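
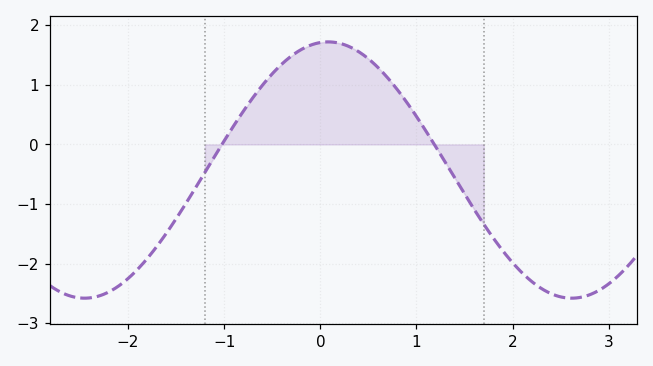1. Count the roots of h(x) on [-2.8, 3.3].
2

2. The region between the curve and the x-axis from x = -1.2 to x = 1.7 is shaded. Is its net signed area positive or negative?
positive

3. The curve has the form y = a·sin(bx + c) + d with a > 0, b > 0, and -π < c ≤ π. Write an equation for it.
y = 2.15sin(1.24x + 1.47) - 0.43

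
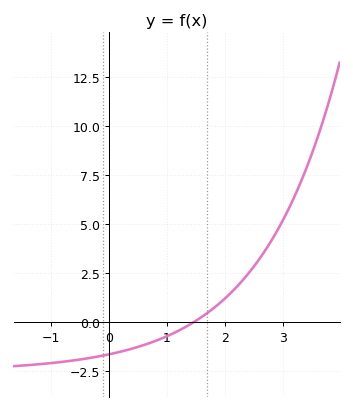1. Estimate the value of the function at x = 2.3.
2.12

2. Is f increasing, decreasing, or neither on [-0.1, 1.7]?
increasing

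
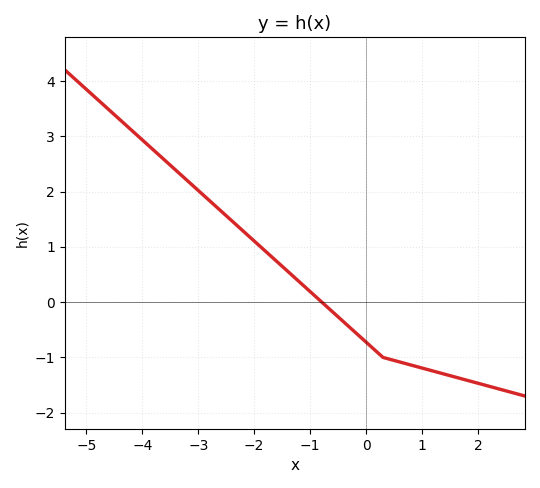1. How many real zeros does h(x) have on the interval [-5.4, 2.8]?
1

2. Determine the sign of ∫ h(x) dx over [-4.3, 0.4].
positive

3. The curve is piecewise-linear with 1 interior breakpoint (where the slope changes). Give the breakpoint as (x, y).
(0.3, -1)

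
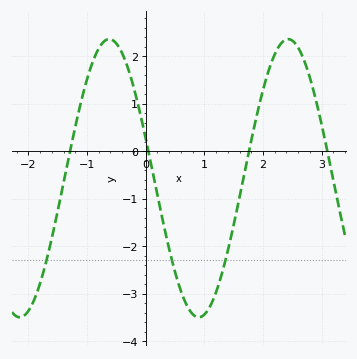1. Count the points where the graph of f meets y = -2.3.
3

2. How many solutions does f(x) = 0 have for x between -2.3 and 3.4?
4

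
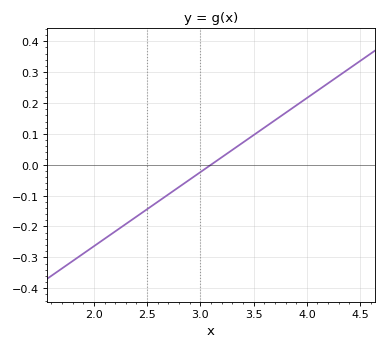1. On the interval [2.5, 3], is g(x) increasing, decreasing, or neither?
increasing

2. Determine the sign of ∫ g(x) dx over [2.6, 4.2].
positive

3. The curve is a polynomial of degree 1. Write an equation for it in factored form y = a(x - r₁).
y = 0.24(x - 3.1)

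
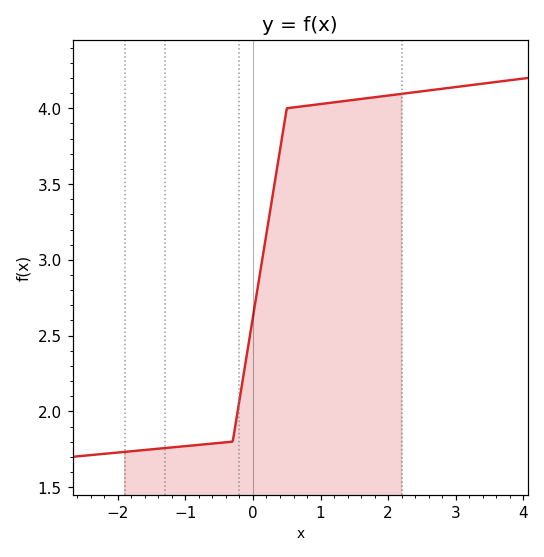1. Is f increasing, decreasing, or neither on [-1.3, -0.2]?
increasing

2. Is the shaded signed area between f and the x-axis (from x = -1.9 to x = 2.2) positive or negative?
positive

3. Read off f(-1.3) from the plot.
1.75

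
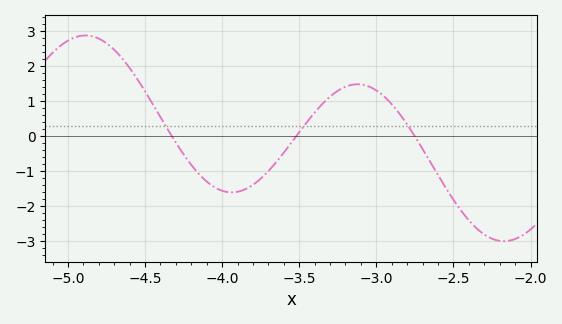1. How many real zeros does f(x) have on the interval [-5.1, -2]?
3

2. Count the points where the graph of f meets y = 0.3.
3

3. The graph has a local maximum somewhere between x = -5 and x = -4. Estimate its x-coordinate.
-4.89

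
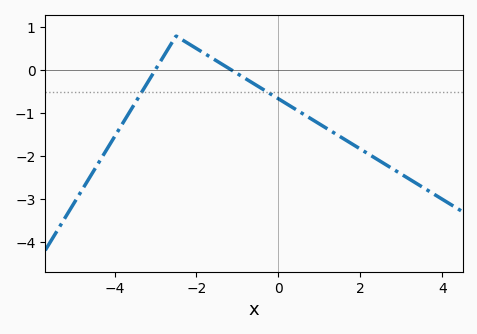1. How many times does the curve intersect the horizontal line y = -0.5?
2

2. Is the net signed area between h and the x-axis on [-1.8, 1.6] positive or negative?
negative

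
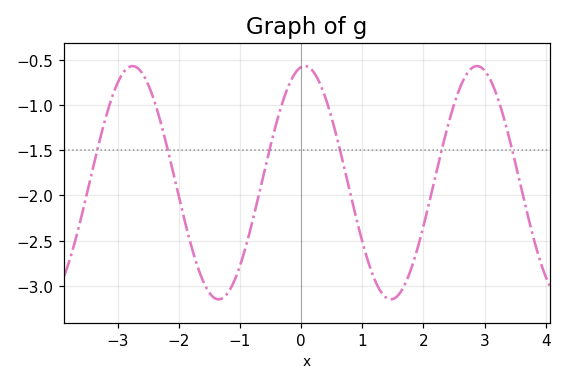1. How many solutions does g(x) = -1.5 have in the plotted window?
6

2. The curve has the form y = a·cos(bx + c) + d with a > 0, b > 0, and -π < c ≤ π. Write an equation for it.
y = 1.29cos(2.2x - 0.13) - 1.86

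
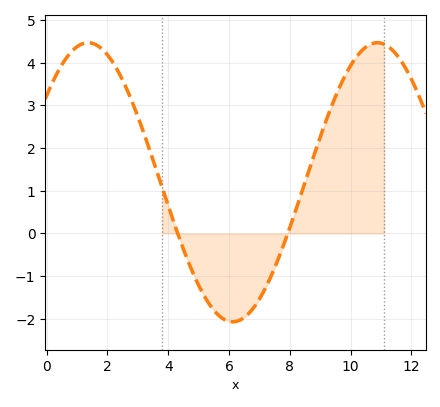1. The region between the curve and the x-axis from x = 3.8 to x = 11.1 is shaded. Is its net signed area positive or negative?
positive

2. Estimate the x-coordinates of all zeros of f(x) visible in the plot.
4.4, 8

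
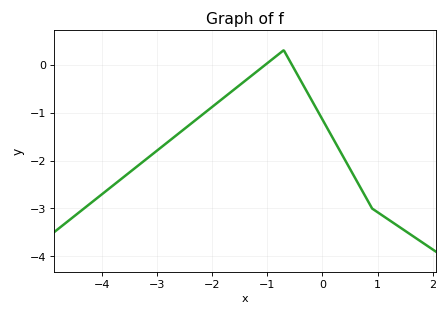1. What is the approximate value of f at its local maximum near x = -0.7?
0.3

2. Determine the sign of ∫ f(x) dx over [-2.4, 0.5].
negative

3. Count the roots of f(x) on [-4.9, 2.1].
2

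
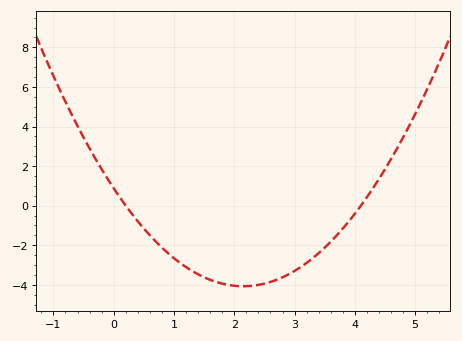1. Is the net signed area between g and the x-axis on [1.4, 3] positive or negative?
negative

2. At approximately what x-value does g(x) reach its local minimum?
2.15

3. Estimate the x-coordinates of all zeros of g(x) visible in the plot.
0.2, 4.1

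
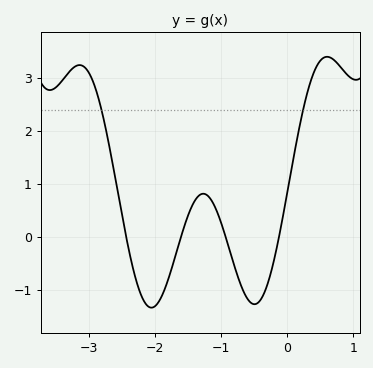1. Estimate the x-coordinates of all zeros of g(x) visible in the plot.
-2.44, -1.61, -0.932, -0.124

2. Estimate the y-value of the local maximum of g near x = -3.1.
3.24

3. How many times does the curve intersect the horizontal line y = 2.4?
2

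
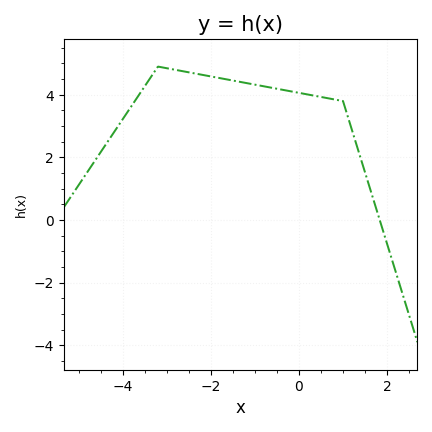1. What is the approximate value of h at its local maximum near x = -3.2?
4.9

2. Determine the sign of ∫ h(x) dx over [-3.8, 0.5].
positive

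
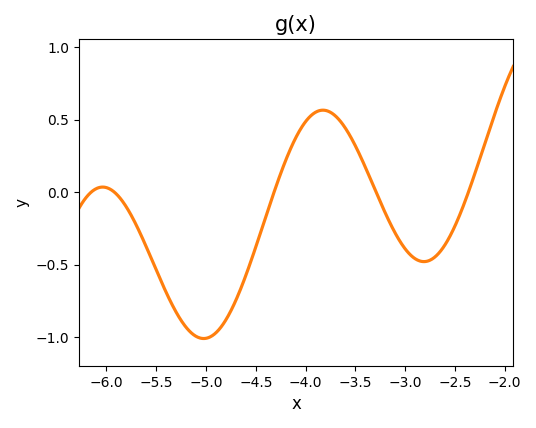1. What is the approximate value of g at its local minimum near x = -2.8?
-0.5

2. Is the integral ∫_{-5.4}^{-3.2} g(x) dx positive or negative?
negative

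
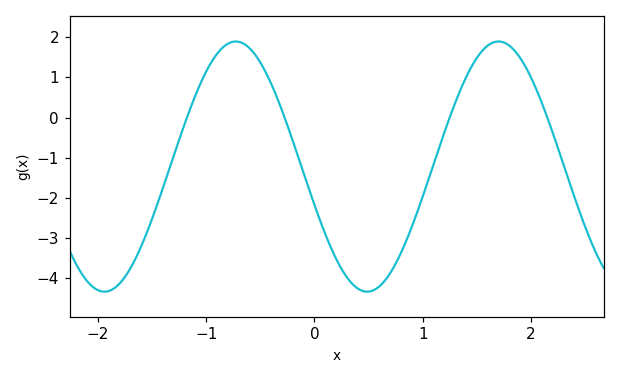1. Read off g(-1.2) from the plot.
-0.175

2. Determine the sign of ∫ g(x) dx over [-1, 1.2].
negative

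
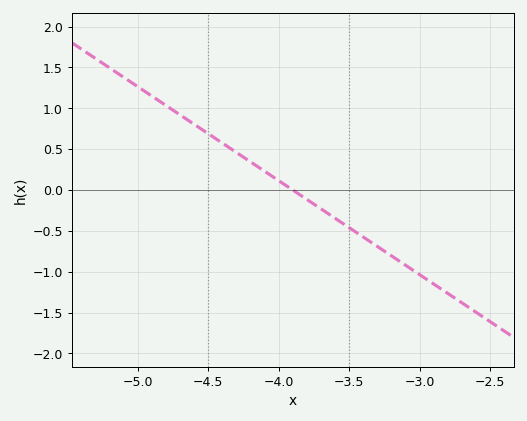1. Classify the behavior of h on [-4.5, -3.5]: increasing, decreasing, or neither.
decreasing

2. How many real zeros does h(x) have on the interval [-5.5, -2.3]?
1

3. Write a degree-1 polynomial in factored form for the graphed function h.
y = -1.15(x + 3.9)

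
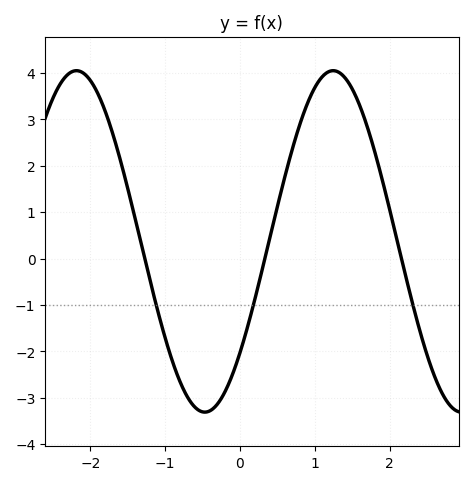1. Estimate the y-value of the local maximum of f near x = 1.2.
4.05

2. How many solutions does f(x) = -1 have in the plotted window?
3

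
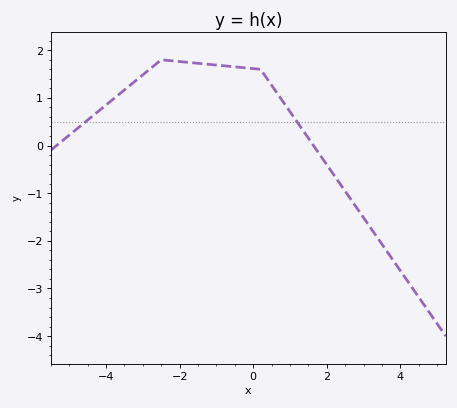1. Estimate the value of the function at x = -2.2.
1.78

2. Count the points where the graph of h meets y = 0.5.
2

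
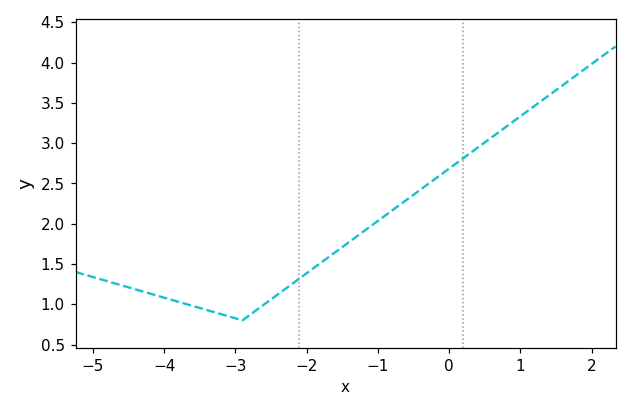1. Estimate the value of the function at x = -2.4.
1.1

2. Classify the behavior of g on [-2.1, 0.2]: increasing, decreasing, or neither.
increasing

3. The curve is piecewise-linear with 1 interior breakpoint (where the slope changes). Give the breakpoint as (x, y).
(-2.9, 0.8)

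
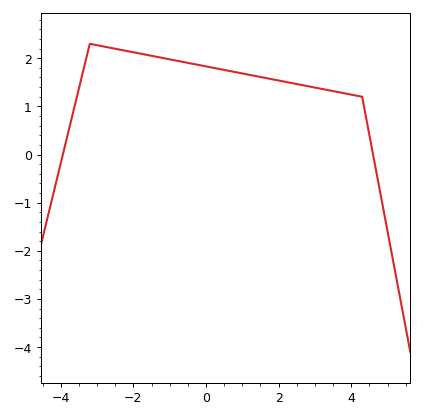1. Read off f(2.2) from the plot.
1.51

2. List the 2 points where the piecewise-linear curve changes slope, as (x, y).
(-3.2, 2.3); (4.3, 1.2)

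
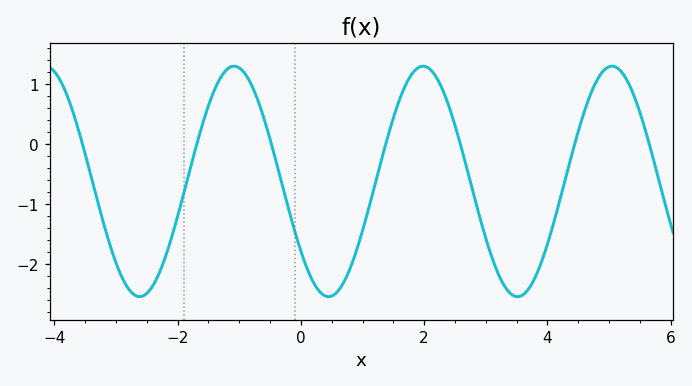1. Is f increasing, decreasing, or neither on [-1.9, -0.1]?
neither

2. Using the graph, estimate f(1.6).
0.742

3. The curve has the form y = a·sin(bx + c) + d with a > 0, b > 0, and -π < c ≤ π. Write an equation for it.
y = 1.92sin(2.05x - 2.49) - 0.62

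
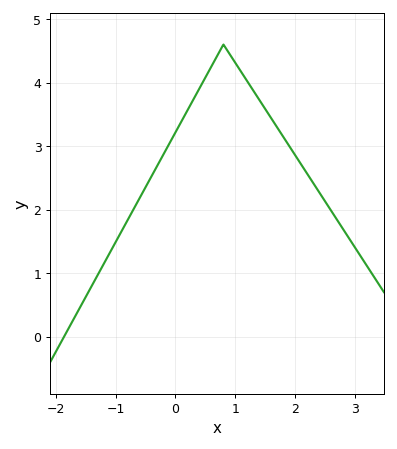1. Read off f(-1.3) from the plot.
1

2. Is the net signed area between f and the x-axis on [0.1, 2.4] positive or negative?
positive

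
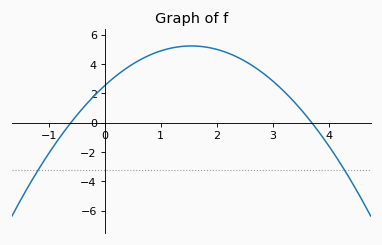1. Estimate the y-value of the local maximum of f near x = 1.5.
5.22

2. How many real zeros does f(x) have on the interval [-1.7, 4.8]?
2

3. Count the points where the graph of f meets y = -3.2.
2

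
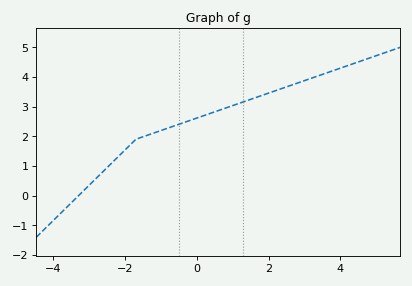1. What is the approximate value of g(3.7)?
4.2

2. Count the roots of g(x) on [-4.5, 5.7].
1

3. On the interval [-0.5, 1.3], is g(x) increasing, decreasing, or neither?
increasing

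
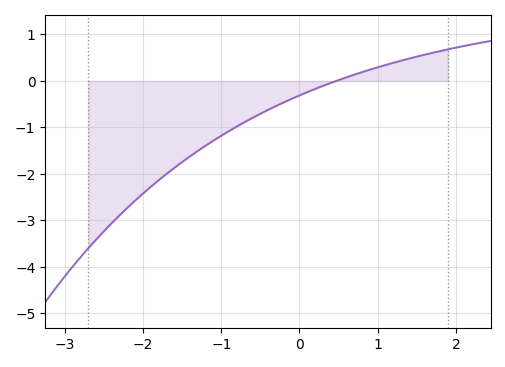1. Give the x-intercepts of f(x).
0.5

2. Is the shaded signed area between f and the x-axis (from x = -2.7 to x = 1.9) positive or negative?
negative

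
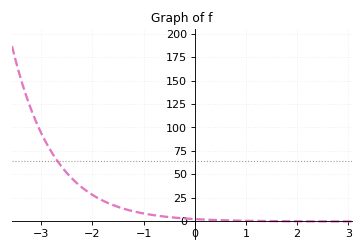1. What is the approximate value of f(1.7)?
0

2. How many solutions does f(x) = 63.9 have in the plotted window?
1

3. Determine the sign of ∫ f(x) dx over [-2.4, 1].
positive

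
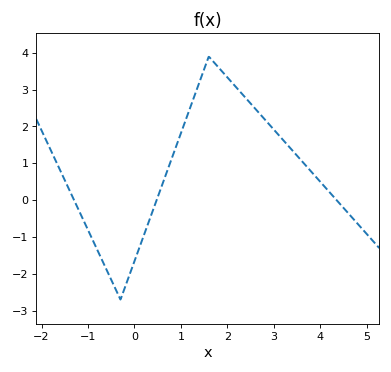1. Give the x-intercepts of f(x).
-1.3, 0.5, 4.4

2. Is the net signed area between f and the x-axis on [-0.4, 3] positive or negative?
positive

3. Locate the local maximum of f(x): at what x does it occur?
1.6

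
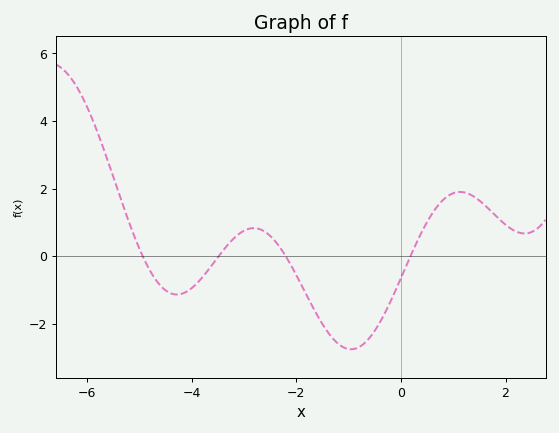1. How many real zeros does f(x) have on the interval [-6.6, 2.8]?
4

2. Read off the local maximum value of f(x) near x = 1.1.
1.8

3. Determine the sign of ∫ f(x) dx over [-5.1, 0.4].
negative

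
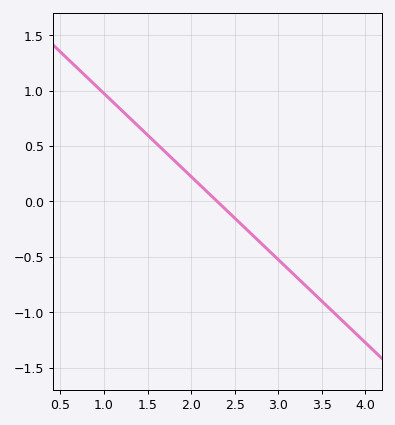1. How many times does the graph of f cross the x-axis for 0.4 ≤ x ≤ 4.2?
1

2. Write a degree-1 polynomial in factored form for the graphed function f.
y = -0.75(x - 2.3)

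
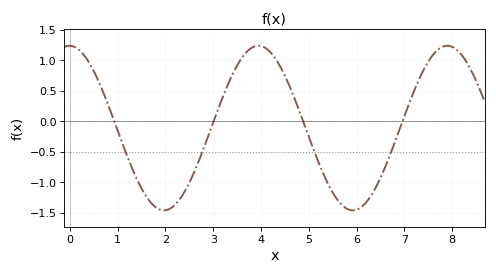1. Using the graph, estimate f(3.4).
0.75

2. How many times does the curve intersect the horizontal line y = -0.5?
4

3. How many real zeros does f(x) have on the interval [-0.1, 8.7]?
4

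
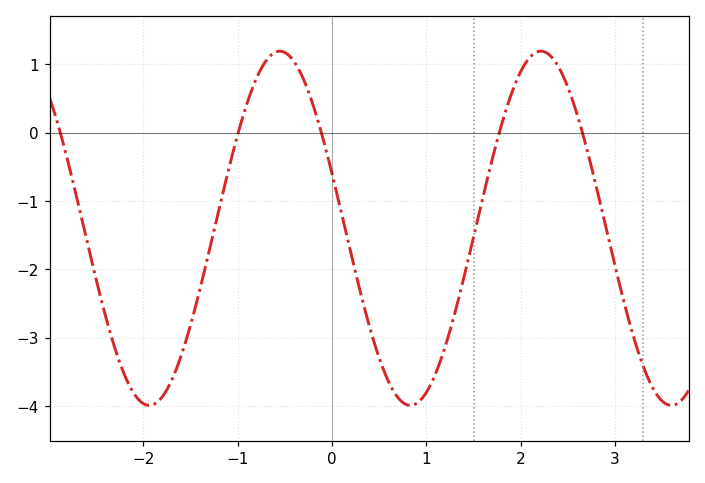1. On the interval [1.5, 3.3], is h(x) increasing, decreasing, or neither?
neither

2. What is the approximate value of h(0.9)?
-3.96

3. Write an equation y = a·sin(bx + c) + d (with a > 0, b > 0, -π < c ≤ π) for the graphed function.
y = 2.59sin(2.27x + 2.83) - 1.4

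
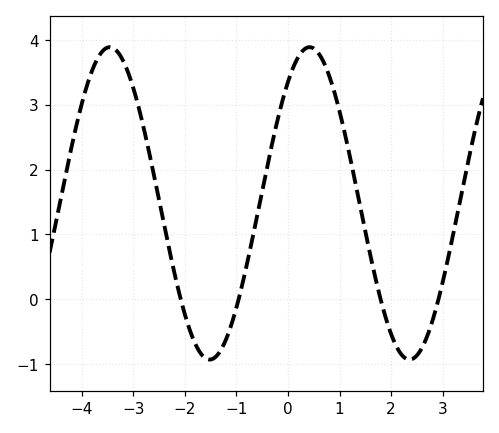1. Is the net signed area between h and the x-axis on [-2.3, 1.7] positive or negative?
positive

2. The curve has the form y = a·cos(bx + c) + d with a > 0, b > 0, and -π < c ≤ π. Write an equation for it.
y = 2.41cos(1.62x - 0.68) + 1.48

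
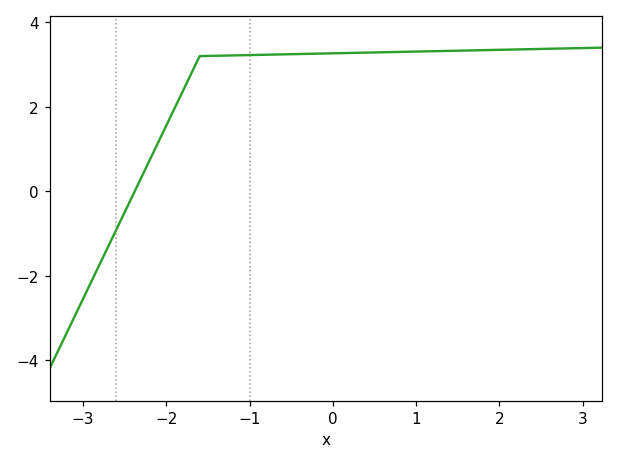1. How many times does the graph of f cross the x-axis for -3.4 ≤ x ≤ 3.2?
1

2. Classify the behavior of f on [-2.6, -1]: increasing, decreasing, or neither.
increasing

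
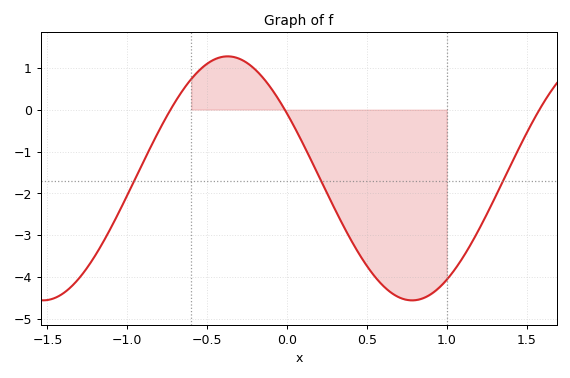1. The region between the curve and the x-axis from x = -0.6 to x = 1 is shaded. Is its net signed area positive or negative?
negative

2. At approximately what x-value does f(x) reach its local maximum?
-0.372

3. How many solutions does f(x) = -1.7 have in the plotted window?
3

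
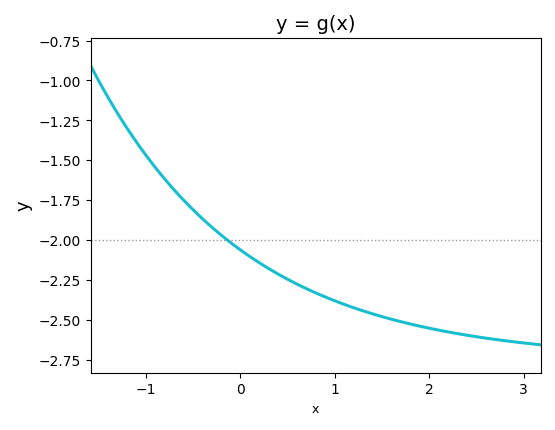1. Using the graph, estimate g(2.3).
-2.58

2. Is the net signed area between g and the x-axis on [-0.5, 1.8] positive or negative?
negative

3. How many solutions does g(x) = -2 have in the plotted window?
1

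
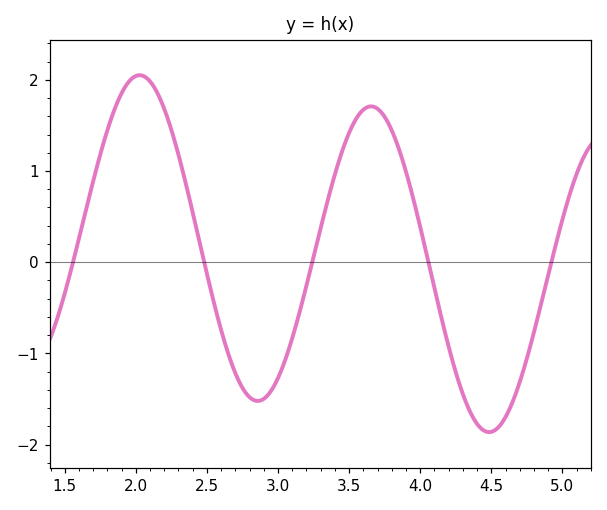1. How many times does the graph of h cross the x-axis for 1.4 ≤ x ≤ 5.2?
5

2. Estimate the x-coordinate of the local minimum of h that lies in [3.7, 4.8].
4.48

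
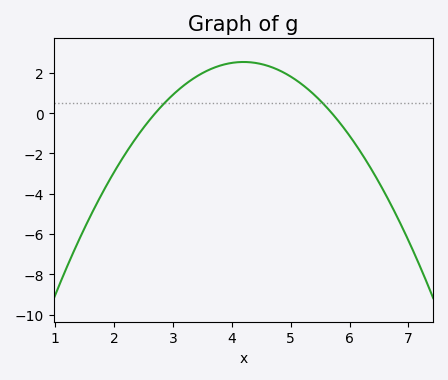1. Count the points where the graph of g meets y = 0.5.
2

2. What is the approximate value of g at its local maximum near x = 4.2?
2.6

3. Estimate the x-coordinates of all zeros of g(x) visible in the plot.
2.7, 5.7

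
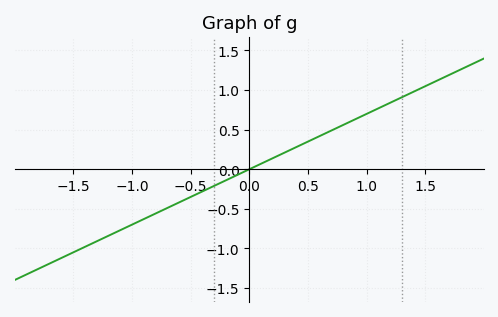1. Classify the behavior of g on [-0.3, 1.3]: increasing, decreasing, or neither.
increasing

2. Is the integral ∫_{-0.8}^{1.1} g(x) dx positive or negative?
positive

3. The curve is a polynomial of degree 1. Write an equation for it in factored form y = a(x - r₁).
y = 0.7(x - 0)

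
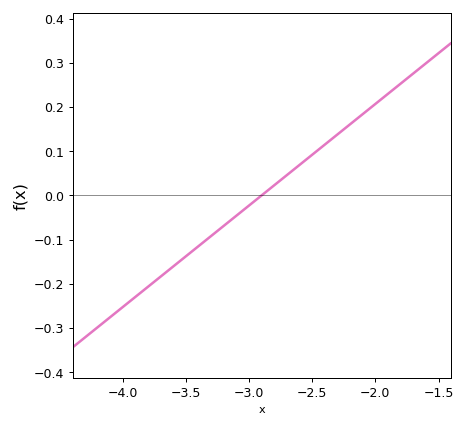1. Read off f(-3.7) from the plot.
-0.18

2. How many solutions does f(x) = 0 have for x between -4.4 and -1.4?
1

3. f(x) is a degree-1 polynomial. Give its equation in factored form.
y = 0.23(x + 2.9)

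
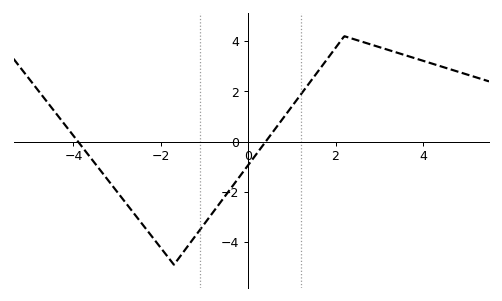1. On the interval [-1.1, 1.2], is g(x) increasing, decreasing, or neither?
increasing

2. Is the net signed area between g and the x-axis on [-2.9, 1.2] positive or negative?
negative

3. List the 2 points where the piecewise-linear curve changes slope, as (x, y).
(-1.7, -4.9); (2.2, 4.2)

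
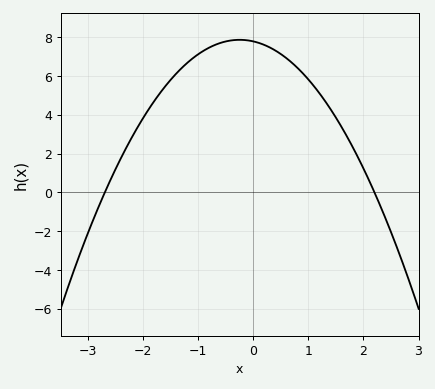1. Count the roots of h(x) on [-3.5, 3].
2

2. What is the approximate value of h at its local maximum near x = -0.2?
7.86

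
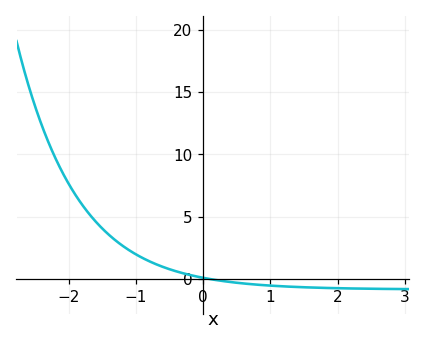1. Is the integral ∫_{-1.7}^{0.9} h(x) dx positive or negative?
positive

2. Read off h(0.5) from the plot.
-0.328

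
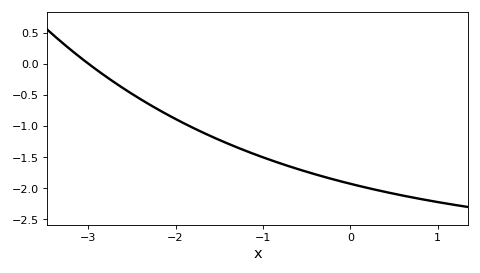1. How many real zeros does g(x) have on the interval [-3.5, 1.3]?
1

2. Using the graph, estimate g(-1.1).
-1.45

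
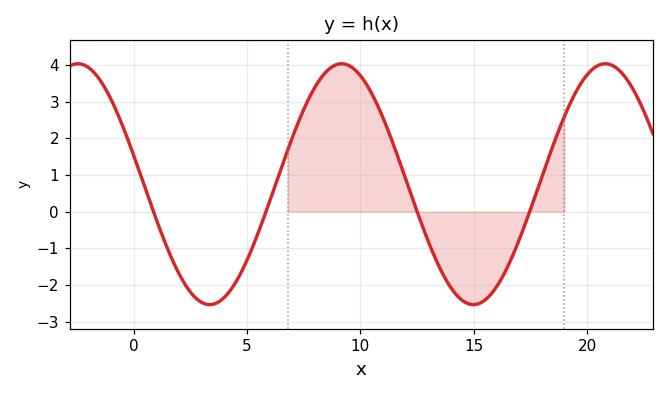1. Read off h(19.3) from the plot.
3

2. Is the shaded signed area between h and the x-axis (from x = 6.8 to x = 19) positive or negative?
positive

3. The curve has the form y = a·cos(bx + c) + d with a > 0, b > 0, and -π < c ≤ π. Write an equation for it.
y = 3.28cos(0.54x + 1.33) + 0.75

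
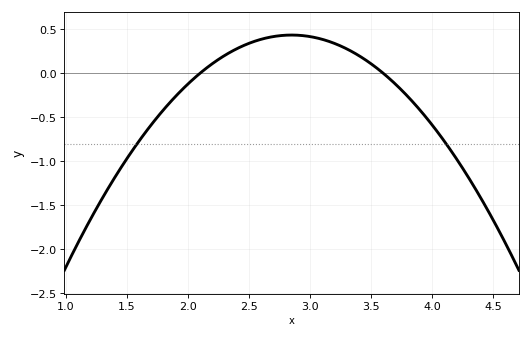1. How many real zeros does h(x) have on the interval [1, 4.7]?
2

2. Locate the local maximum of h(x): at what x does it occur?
2.85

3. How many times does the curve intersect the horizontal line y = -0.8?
2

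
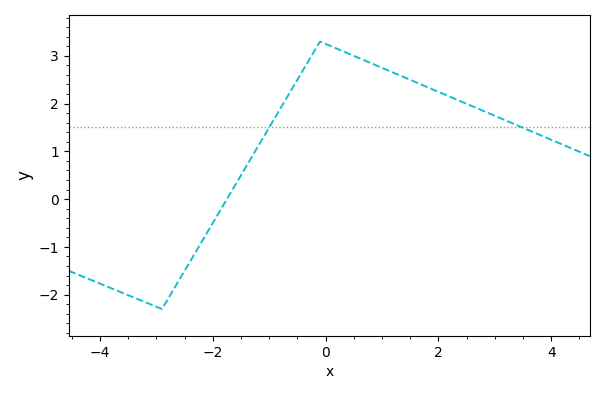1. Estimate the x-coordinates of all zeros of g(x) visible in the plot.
-1.8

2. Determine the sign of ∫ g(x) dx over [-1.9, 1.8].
positive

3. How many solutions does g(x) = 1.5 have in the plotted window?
2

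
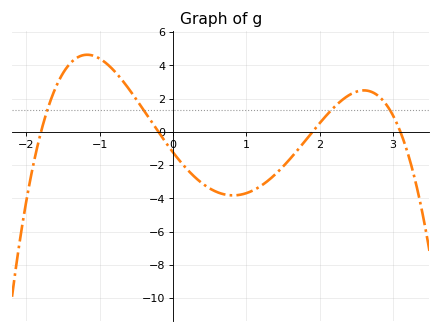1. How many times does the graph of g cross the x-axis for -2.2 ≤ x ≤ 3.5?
4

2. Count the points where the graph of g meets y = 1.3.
4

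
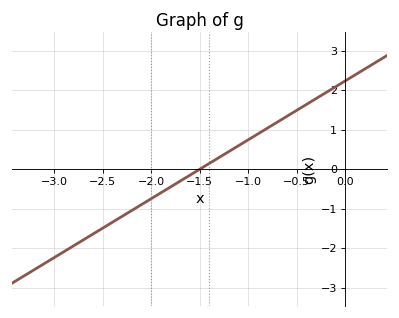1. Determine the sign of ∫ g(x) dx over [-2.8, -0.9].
negative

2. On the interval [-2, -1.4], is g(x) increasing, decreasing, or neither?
increasing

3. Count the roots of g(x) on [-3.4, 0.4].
1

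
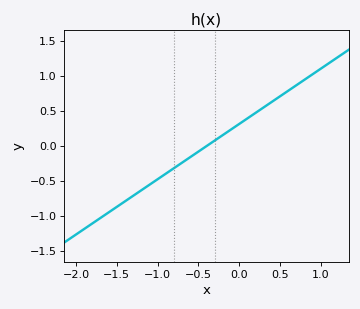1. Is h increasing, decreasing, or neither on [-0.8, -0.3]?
increasing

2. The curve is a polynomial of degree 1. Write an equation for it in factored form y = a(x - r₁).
y = 0.79(x + 0.4)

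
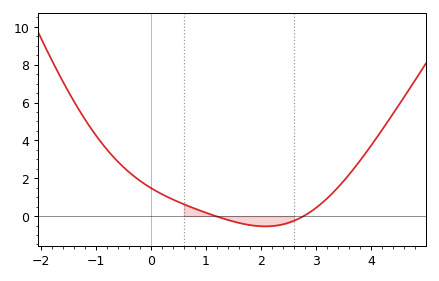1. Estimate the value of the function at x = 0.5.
0.8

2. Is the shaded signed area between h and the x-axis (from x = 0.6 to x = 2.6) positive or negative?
negative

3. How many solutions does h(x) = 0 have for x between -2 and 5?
2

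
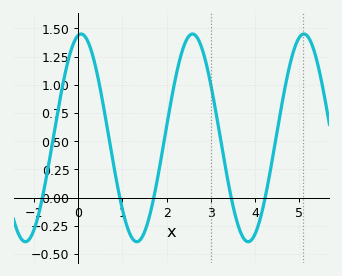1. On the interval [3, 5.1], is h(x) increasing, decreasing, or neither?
neither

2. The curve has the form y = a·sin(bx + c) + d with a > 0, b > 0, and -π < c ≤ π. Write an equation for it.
y = 0.92sin(2.49x + 1.41) + 0.53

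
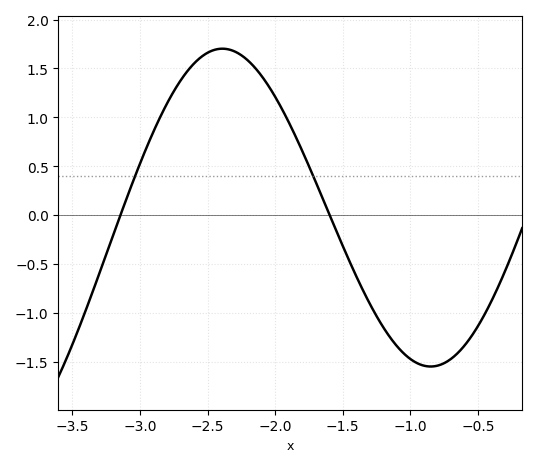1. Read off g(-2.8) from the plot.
1.15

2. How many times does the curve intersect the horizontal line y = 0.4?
2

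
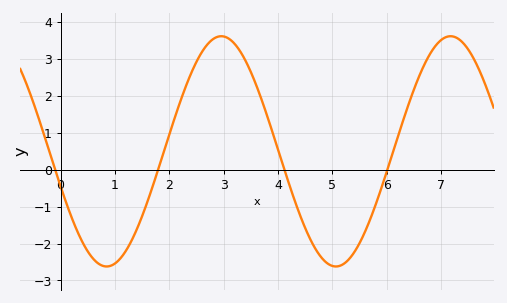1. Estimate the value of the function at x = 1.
-2.5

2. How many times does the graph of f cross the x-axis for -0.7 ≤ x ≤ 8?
4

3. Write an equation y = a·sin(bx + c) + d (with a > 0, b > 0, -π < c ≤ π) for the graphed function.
y = 3.12sin(1.5x - 2.8) + 0.5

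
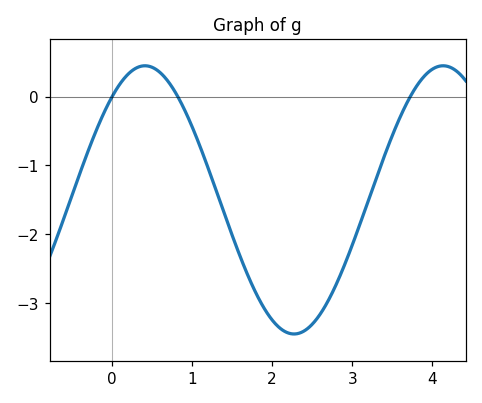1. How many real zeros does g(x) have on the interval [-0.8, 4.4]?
3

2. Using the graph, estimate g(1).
-0.4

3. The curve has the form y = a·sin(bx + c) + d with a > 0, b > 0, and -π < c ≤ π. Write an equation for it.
y = 1.95sin(1.7x + 0.87) - 1.5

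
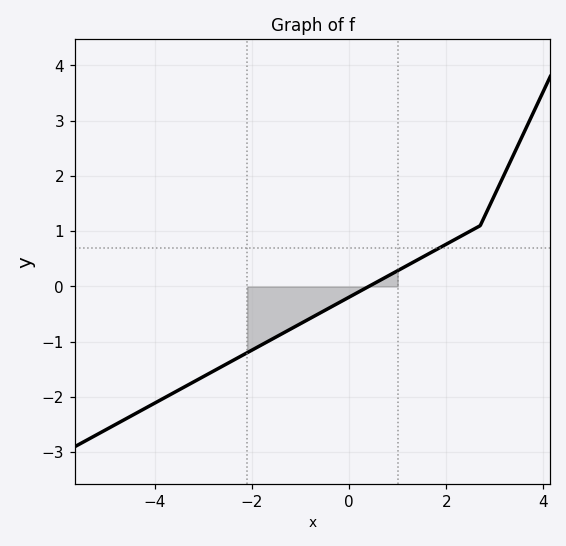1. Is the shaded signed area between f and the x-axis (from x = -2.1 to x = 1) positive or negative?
negative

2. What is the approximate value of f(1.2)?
0.381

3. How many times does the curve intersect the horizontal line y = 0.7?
1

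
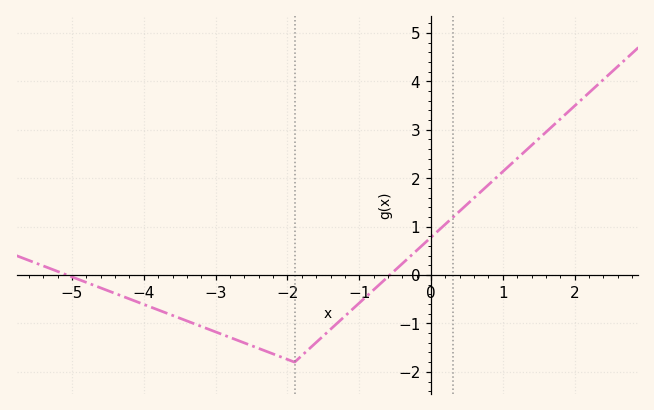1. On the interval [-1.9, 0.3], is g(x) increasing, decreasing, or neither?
increasing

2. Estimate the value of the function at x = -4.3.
-0.4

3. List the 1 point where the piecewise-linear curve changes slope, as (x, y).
(-1.9, -1.8)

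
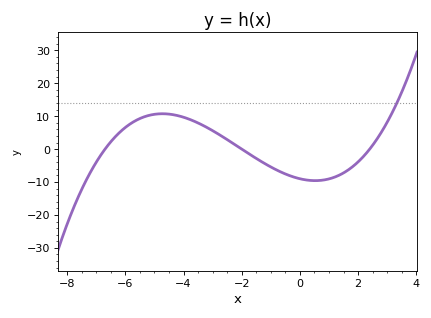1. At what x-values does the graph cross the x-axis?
-6.7, -2, 2.4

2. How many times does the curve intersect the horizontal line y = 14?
1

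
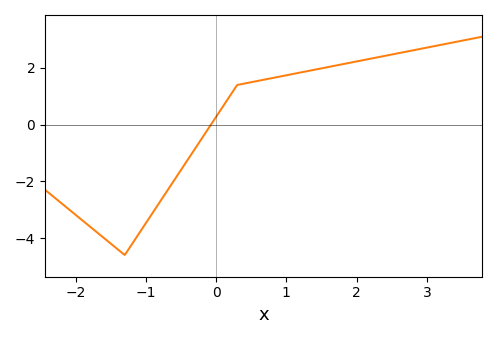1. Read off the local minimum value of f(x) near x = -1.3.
-4.6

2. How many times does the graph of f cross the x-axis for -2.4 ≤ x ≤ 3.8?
1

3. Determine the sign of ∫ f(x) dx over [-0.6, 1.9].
positive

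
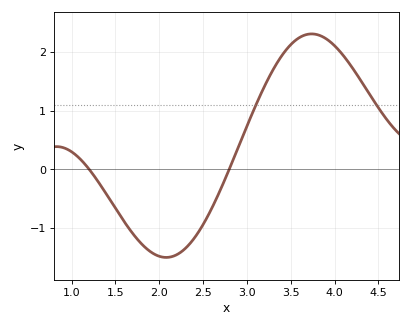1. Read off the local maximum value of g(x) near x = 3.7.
2.31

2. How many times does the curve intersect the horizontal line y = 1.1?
2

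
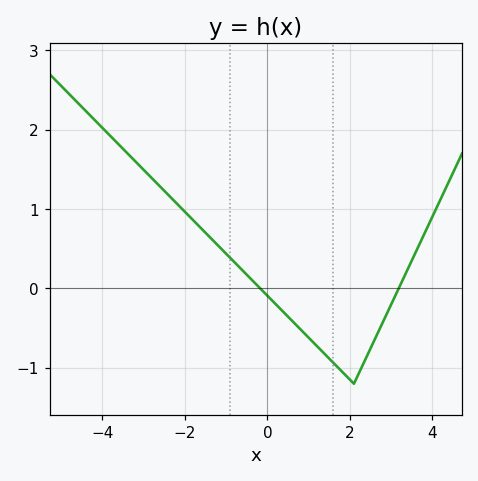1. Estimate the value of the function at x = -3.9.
1.97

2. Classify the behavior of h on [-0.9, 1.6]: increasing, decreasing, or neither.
decreasing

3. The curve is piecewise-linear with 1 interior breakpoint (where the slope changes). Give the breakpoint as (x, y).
(2.1, -1.2)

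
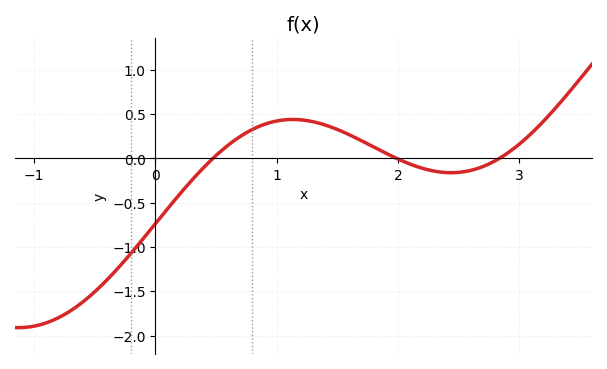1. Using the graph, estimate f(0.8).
0.328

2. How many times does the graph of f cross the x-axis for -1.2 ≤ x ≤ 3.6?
3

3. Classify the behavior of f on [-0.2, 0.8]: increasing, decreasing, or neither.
increasing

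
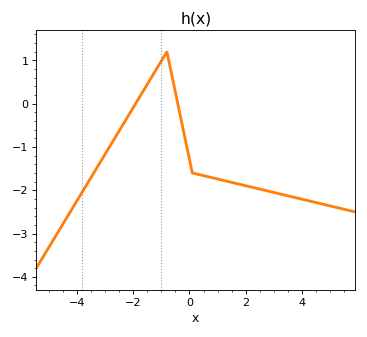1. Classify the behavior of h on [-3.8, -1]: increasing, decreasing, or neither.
increasing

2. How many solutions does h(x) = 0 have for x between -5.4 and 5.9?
2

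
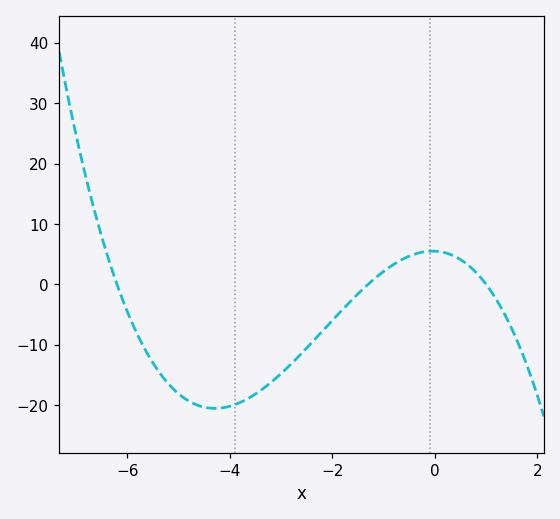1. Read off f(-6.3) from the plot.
2.48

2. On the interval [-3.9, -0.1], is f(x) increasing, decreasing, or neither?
increasing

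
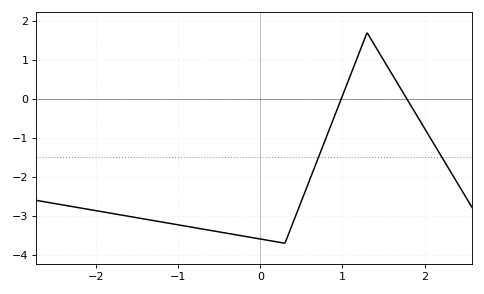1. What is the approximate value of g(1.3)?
1.7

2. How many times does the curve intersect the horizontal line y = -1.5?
2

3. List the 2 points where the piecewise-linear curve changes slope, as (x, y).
(0.3, -3.7); (1.3, 1.7)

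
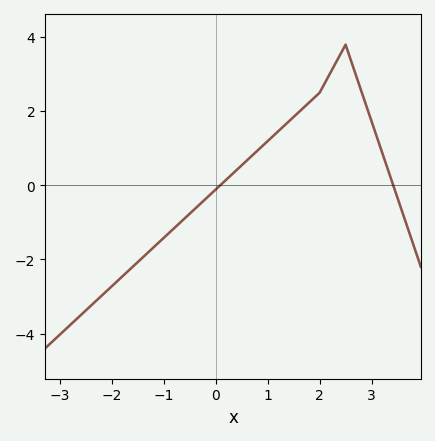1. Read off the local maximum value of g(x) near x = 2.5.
3.8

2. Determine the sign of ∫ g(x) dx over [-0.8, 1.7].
positive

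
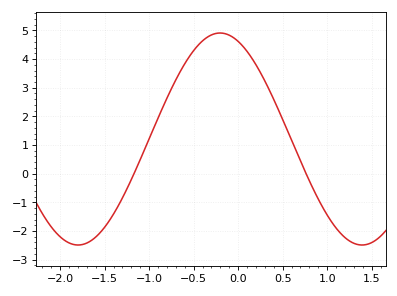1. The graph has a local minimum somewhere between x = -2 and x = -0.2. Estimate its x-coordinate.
-1.8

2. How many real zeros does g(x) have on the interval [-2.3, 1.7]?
2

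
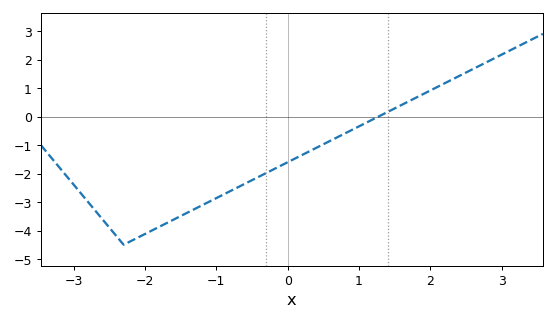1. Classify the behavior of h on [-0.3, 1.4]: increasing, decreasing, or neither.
increasing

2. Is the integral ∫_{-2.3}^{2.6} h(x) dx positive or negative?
negative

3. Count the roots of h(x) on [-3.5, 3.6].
1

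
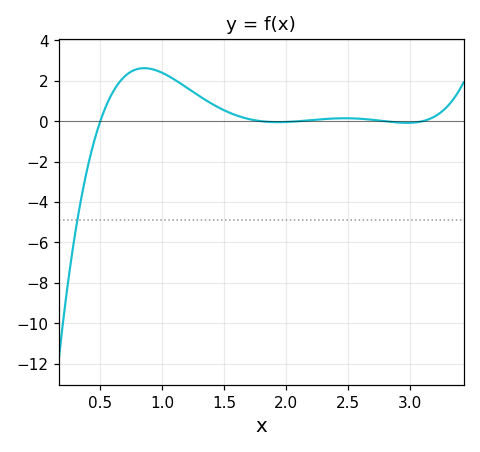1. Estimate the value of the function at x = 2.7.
0.068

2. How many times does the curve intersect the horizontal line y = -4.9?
1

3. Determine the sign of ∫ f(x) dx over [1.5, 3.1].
positive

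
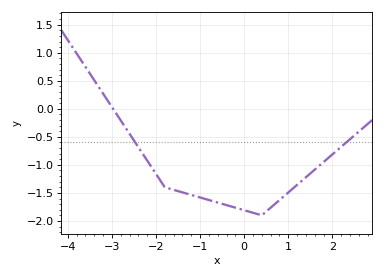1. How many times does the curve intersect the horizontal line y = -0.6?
2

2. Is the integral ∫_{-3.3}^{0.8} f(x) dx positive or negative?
negative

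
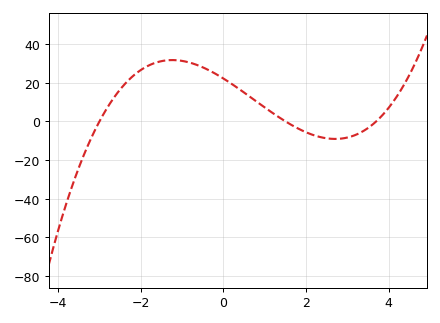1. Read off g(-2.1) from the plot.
25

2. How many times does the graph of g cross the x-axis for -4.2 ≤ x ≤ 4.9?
3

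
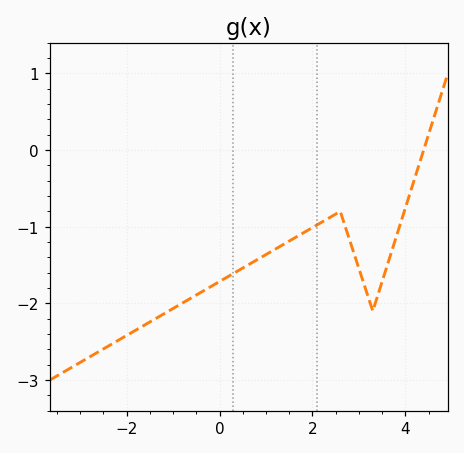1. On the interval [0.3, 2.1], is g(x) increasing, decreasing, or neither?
increasing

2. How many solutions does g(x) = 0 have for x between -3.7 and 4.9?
1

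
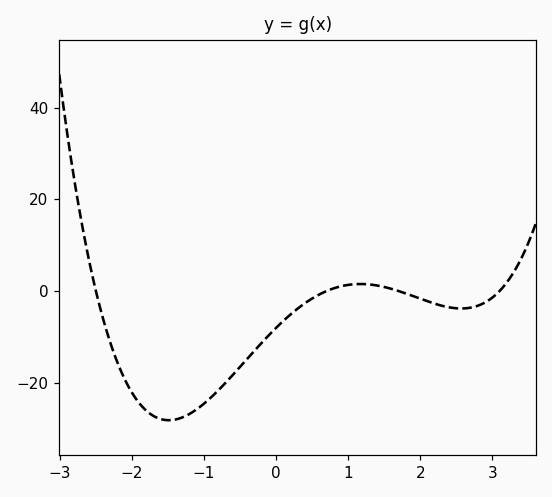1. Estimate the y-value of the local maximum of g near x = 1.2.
1.54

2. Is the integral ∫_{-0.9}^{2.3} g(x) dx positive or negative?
negative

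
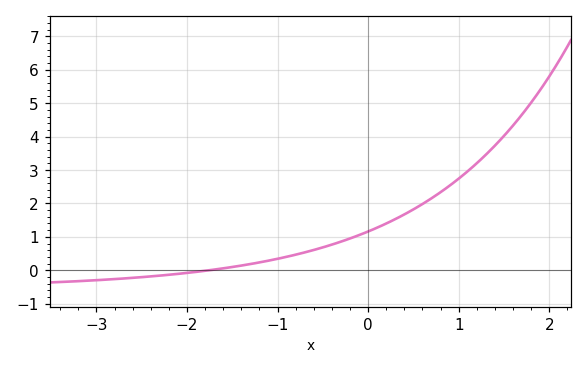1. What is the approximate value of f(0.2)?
1.4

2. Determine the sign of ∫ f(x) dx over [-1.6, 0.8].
positive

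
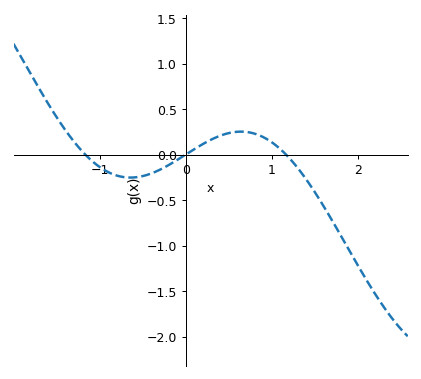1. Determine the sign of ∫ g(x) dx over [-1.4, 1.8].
negative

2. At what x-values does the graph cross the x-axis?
-1.17, 0, 1.17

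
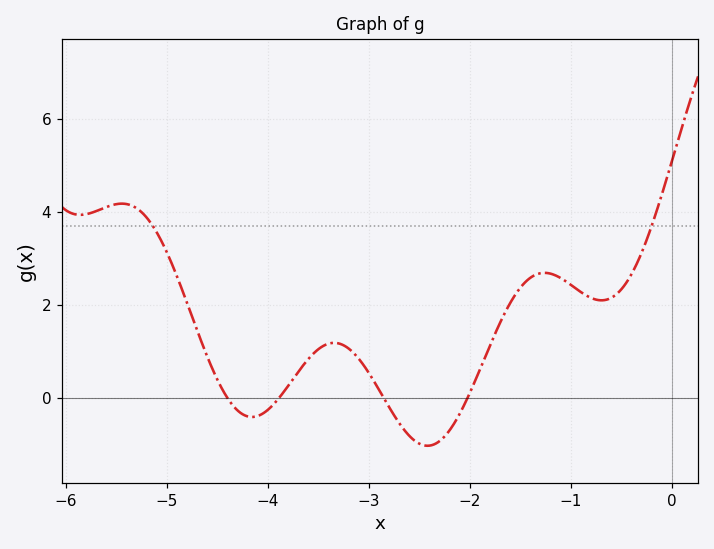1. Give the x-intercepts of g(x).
-4.4, -3.9, -2.8, -2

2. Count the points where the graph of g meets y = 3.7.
2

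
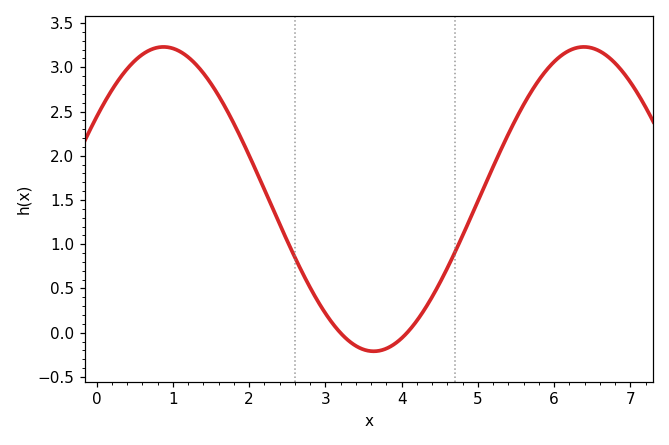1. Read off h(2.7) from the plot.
0.676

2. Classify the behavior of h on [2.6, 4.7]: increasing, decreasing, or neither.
neither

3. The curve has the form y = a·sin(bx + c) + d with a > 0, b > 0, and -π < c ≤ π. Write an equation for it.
y = 1.72sin(1.14x + 0.57) + 1.51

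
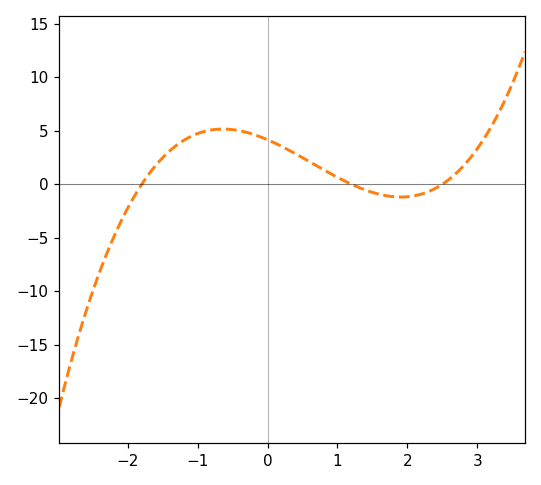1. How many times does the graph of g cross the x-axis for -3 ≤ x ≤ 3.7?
3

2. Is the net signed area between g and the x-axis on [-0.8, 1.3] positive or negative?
positive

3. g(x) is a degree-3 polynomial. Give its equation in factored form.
y = 0.77(x + 1.8)(x - 1.2)(x - 2.5)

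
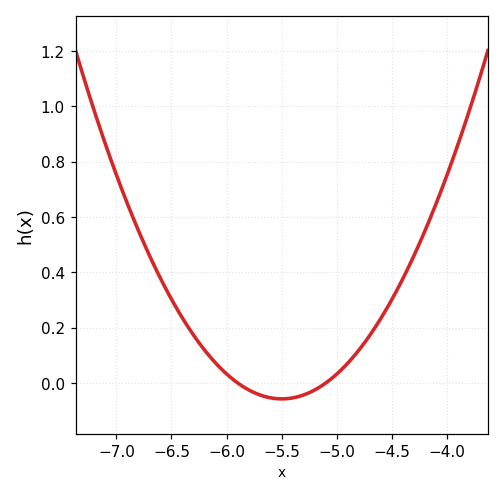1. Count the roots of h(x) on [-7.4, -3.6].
2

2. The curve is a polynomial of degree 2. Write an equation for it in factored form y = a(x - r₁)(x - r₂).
y = 0.36(x + 5.9)(x + 5.1)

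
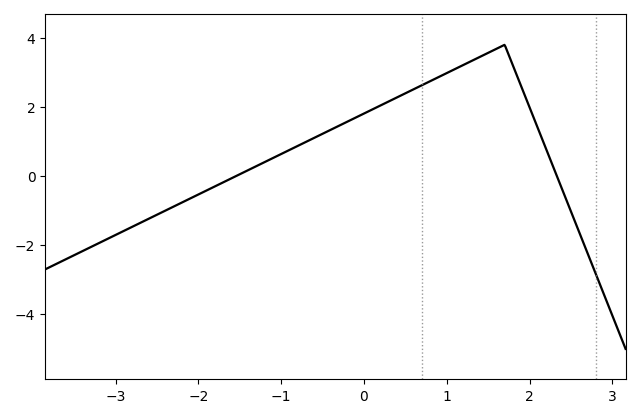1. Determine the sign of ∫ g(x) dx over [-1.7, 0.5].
positive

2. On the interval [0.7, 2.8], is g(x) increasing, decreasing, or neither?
neither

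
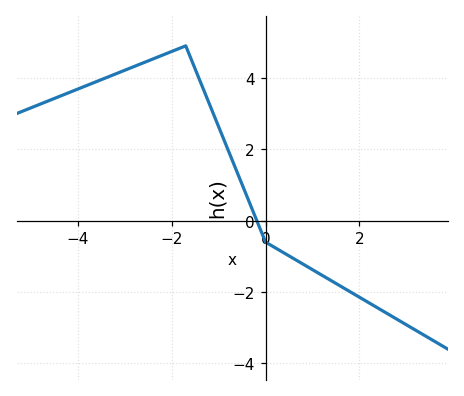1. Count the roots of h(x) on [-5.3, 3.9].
1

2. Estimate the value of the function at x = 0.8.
-1.22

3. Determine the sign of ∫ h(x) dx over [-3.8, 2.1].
positive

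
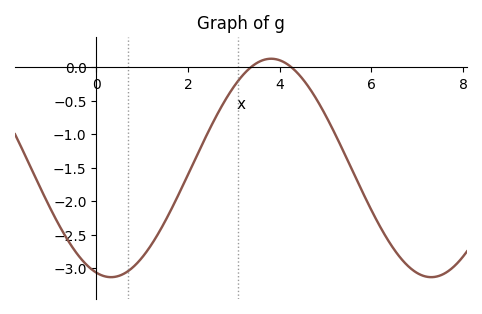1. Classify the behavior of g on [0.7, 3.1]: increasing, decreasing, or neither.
increasing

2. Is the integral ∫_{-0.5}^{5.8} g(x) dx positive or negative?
negative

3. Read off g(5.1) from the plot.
-0.85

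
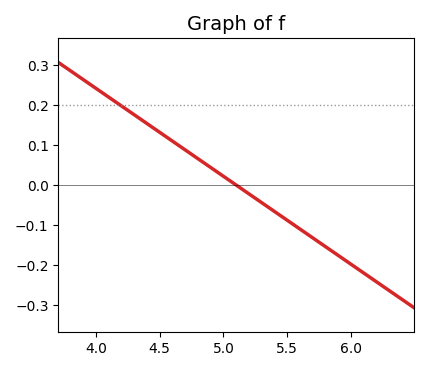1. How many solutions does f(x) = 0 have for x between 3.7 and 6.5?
1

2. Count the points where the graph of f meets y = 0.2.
1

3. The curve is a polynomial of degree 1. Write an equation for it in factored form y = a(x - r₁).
y = -0.22(x - 5.1)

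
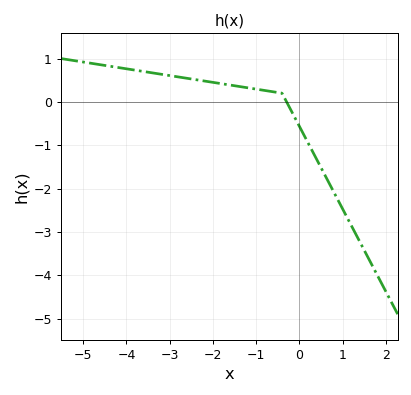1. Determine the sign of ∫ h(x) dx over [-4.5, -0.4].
positive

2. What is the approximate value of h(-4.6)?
0.856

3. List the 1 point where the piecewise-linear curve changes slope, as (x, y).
(-0.4, 0.2)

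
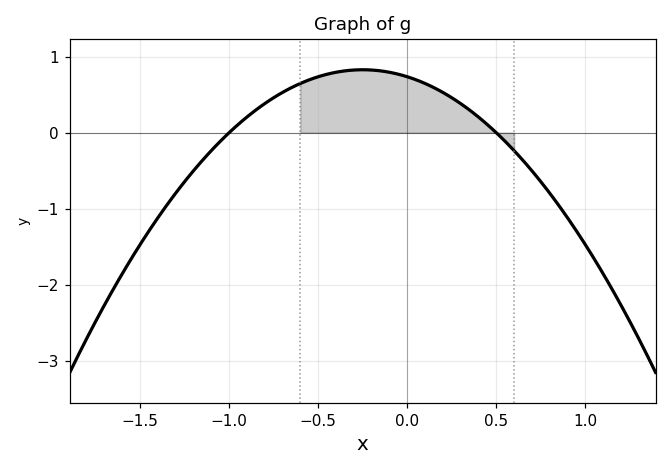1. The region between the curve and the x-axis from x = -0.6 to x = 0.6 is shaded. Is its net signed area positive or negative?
positive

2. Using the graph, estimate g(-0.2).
0.823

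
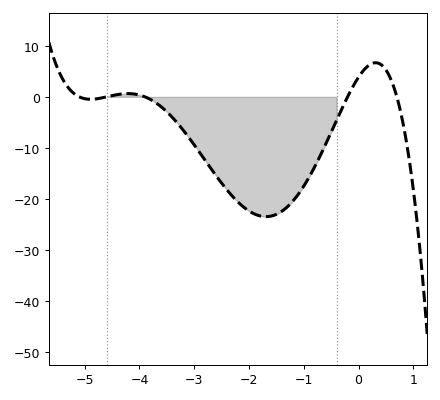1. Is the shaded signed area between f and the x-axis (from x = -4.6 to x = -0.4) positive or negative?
negative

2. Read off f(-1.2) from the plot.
-20.4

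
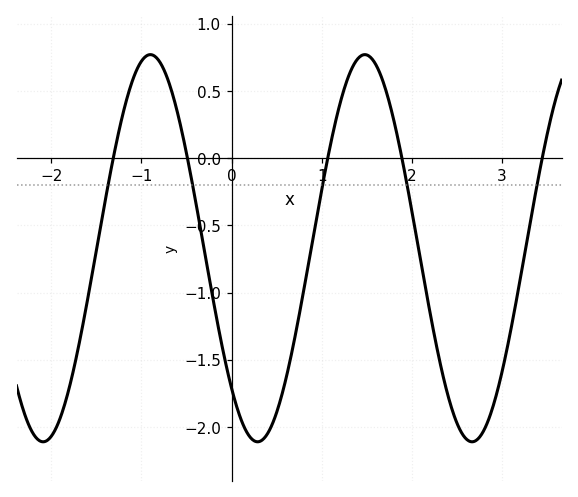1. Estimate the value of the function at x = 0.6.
-1.65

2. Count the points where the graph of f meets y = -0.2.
5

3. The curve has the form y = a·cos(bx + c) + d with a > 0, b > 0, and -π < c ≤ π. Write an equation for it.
y = 1.44cos(2.64x + 2.38) - 0.67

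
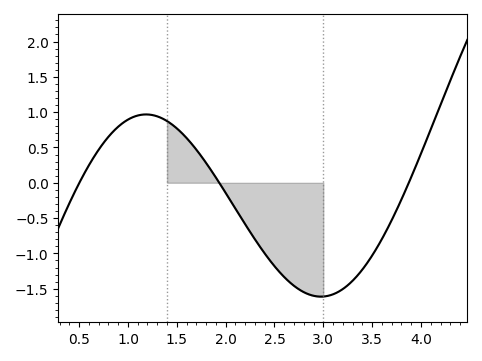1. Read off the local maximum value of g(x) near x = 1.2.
0.968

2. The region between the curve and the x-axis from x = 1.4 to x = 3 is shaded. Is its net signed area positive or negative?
negative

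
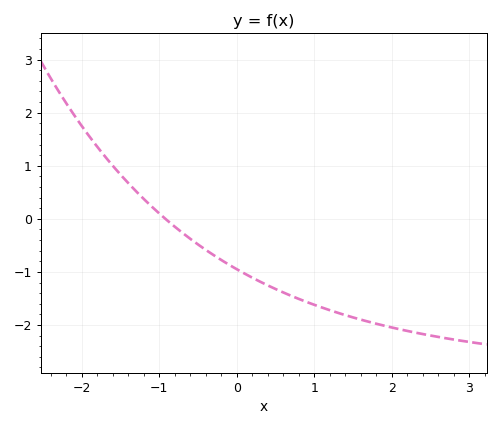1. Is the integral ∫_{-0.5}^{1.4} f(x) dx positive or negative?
negative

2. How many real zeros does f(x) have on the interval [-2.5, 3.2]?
1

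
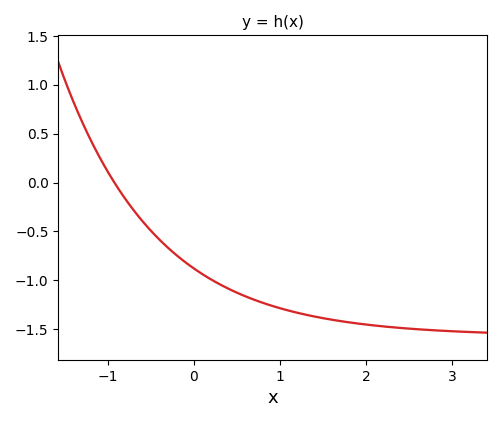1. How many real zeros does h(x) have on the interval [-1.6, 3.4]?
1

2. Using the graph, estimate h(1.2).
-1.35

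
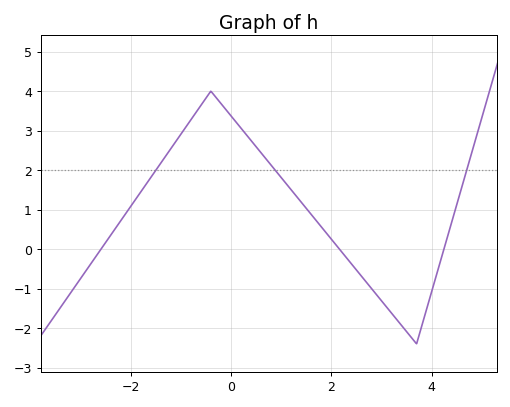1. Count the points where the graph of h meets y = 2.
3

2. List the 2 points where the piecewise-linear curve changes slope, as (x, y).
(-0.4, 4); (3.7, -2.4)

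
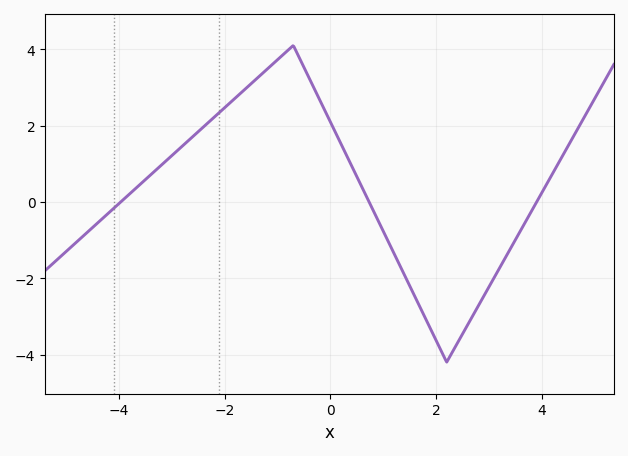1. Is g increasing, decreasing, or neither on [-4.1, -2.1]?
increasing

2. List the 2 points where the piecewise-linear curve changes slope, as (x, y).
(-0.7, 4.1); (2.2, -4.2)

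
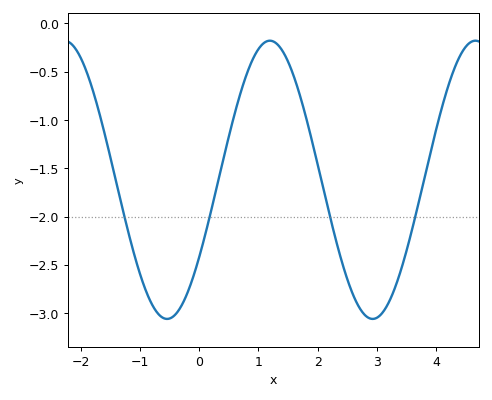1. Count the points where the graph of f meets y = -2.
4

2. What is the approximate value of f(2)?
-1.46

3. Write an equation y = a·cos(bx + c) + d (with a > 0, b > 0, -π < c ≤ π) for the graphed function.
y = 1.44cos(1.81x - 2.16) - 1.62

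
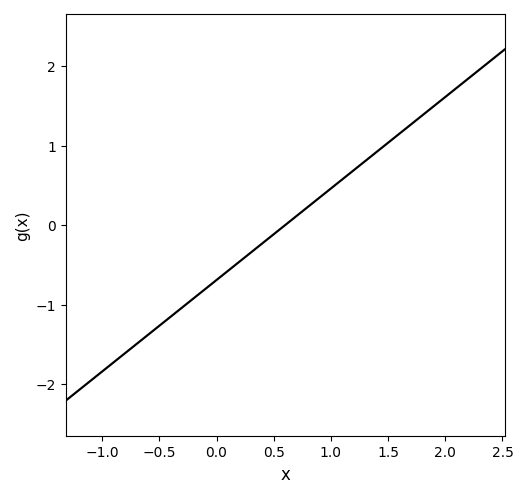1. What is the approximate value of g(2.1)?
1.7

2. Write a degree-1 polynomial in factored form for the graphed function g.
y = 1.15(x - 0.6)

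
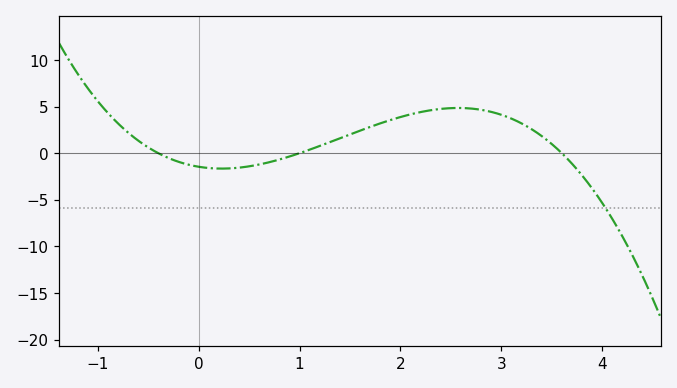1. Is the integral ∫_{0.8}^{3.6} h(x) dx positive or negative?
positive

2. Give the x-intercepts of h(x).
-0.4, 1, 3.6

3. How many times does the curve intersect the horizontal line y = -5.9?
1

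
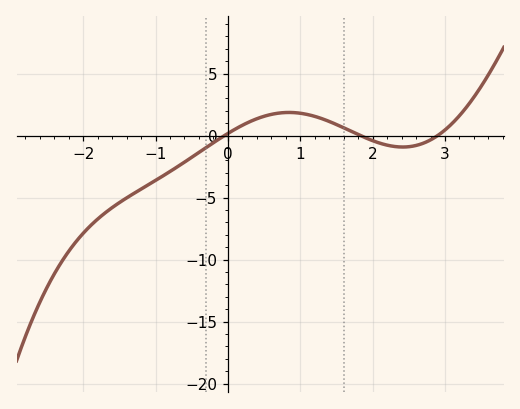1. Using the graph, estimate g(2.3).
-1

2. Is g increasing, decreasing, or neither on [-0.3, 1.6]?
neither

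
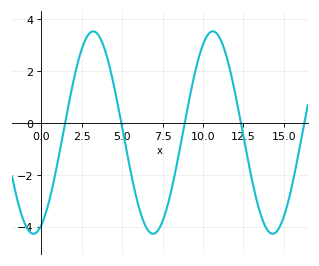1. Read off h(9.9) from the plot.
2.86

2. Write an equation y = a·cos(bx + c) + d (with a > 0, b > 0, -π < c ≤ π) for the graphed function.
y = 3.91cos(0.85x - 2.73) - 0.37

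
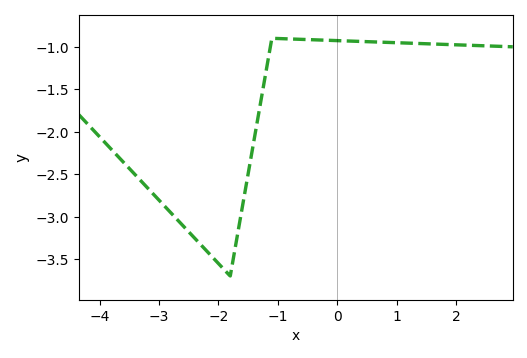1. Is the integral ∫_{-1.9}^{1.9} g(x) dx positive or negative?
negative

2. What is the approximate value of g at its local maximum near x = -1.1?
-0.9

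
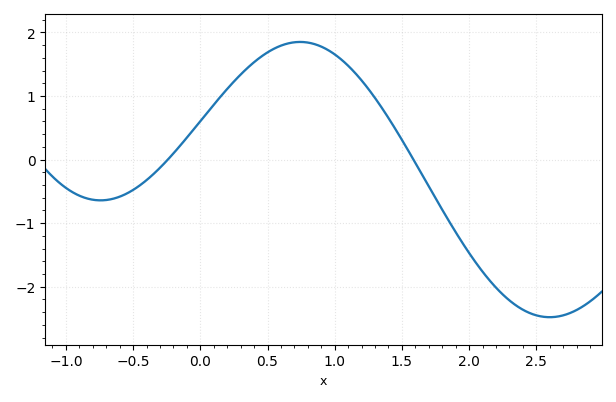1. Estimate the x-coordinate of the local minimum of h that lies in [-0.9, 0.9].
-0.7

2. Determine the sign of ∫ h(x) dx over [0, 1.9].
positive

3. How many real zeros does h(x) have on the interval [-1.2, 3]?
2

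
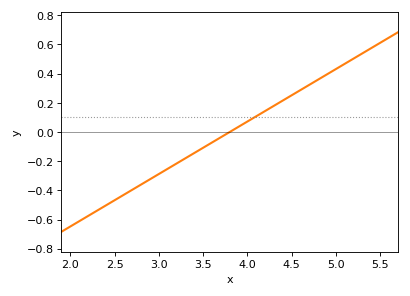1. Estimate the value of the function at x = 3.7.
-0.036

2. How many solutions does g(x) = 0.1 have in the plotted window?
1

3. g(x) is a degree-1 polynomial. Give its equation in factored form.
y = 0.36(x - 3.8)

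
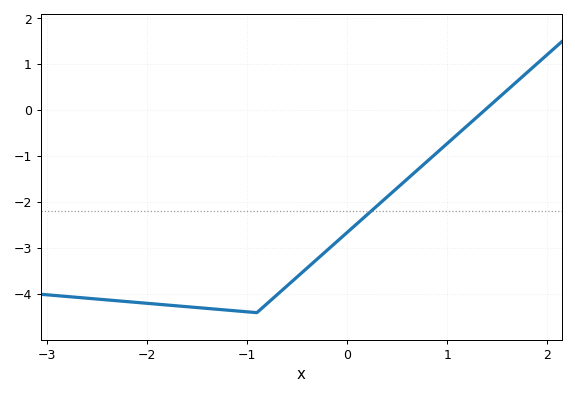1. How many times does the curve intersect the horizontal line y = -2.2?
1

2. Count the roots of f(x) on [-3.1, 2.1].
1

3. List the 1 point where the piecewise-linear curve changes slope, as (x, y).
(-0.9, -4.4)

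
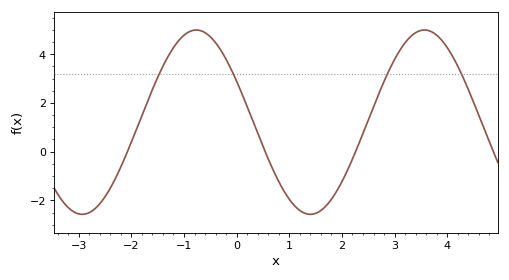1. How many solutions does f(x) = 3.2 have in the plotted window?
4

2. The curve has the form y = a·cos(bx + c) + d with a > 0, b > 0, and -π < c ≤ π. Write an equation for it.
y = 3.78cos(1.45x + 1.11) + 1.21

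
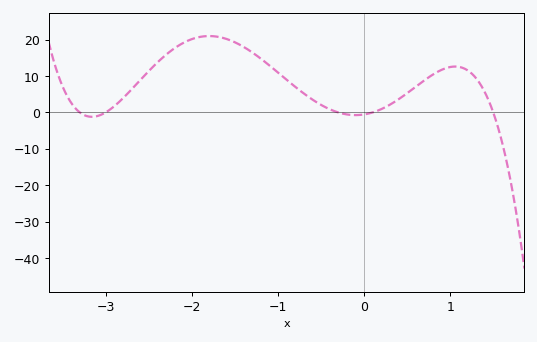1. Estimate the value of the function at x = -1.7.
20.8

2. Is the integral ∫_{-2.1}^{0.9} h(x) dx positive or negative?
positive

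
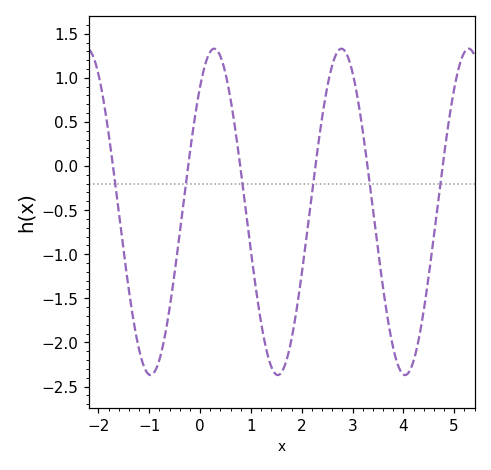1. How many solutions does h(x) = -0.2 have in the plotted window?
6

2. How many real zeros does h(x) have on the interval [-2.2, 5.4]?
6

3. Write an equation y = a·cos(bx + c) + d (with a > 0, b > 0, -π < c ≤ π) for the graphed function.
y = 1.85cos(2.5x - 0.7) - 0.52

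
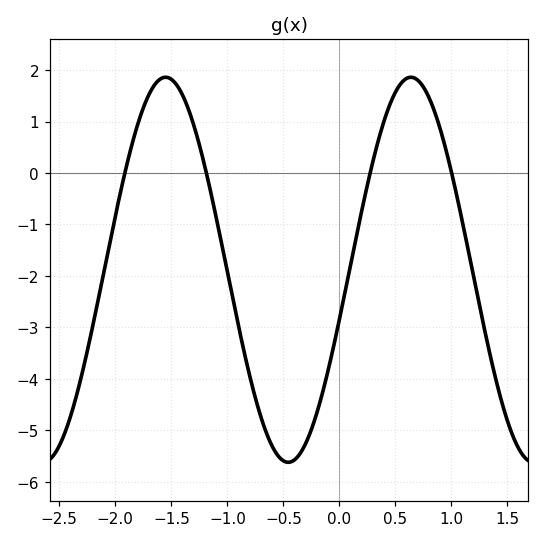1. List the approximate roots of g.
-1.91, -1.19, 0.274, 1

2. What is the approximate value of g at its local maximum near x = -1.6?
1.86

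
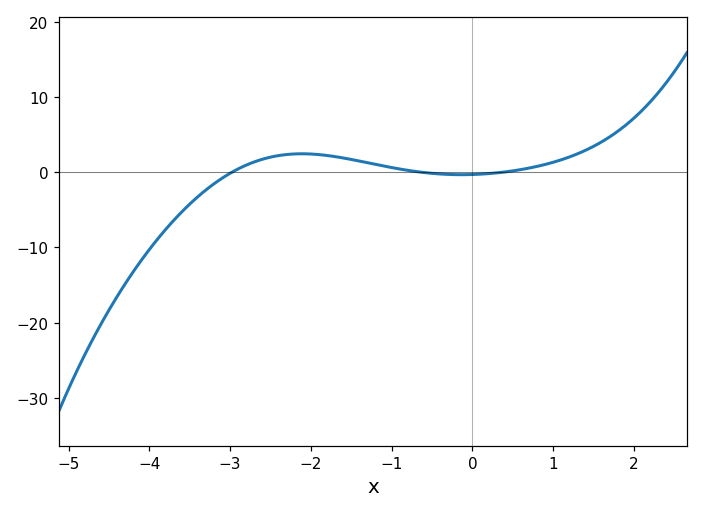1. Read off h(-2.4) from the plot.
2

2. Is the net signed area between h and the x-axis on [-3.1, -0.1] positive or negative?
positive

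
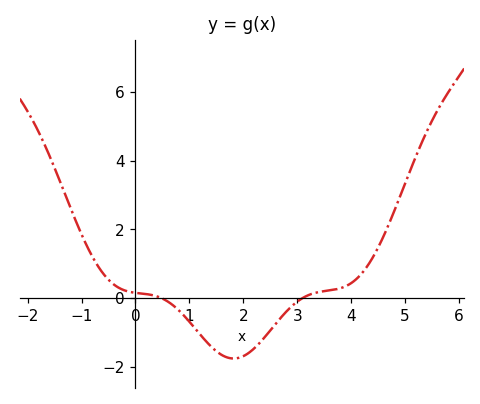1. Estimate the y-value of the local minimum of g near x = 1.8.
-1.76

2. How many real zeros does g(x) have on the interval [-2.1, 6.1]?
2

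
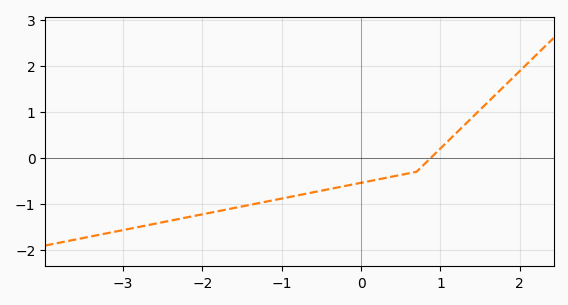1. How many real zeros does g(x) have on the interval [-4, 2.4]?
1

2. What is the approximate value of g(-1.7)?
-1.1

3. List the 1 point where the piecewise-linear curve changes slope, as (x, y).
(0.7, -0.3)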